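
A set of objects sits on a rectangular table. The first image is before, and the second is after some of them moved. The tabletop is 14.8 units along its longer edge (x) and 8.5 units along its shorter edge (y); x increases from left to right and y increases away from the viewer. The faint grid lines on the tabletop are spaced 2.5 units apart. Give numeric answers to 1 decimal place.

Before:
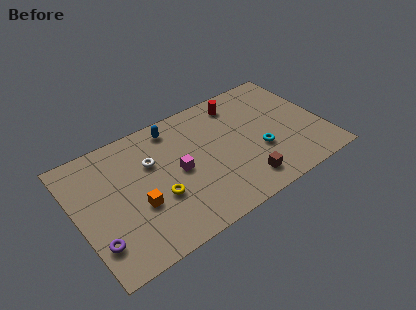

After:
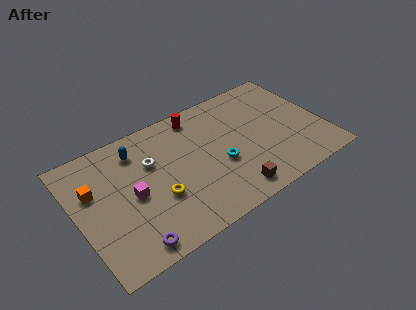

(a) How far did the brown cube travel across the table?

0.9

The brown cube was near (9.5, 1.5) before and (8.7, 1.2) after, so it travelled √(0.8² + 0.3²) ≈ 0.9 units.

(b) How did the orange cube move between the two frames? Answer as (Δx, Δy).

(-2.3, 2.3)

From the two frames, the orange cube sits at roughly (3.4, 3.2) before and (1.1, 5.5) after.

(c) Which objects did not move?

the white torus and the yellow torus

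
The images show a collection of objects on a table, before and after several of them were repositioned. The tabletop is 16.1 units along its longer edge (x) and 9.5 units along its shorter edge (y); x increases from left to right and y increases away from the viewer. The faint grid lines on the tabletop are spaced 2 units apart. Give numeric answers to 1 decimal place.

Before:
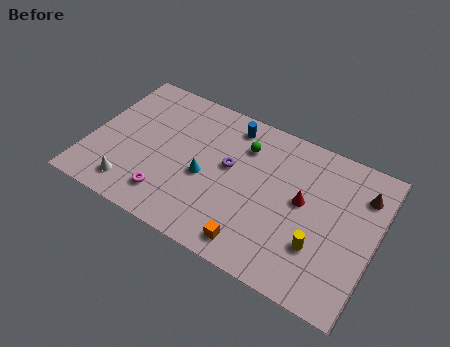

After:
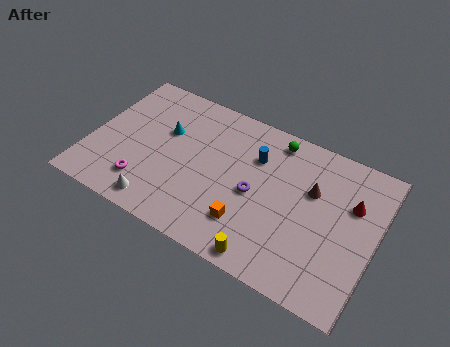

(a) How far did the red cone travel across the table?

2.8

The red cone was near (12.0, 5.2) before and (14.6, 6.3) after, so it travelled √(2.6² + 1.1²) ≈ 2.8 units.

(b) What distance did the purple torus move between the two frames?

1.9

The purple torus moved from about (7.8, 5.4) to (9.4, 4.4), a distance of √(1.6² + 1.0²) ≈ 1.9.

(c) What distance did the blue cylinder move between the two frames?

2.1

The blue cylinder was near (7.5, 8.1) before and (9.1, 6.7) after, so it travelled √(1.6² + 1.4²) ≈ 2.1 units.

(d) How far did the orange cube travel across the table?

1.2

The orange cube was near (9.8, 1.3) before and (9.3, 2.4) after, so it travelled √(0.5² + 1.1²) ≈ 1.2 units.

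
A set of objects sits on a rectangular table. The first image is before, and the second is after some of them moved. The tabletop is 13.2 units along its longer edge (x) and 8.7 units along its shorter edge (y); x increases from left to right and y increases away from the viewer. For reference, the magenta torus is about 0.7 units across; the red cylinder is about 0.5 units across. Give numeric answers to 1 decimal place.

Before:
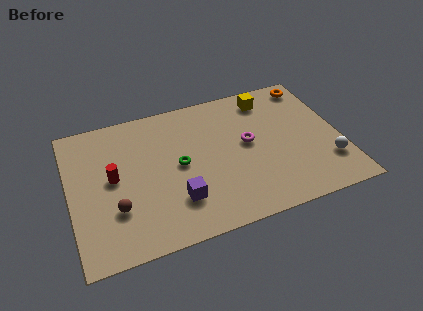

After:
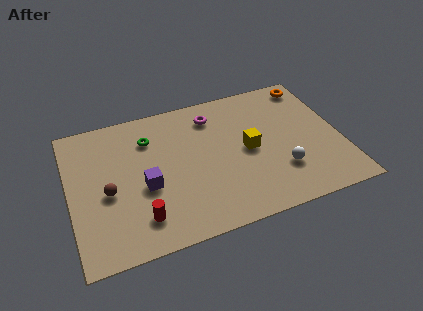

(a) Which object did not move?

the orange torus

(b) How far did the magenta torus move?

2.7

From (8.7, 4.7) to (7.2, 7.0), the magenta torus covered √(1.5² + 2.3²) ≈ 2.7 units.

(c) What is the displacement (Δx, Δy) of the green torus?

(-1.3, 2.1)

The green torus was at about (5.3, 4.4) and moved to about (4.0, 6.5).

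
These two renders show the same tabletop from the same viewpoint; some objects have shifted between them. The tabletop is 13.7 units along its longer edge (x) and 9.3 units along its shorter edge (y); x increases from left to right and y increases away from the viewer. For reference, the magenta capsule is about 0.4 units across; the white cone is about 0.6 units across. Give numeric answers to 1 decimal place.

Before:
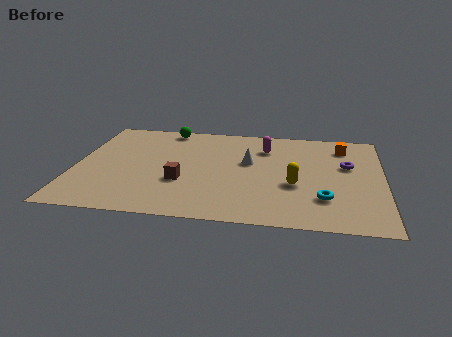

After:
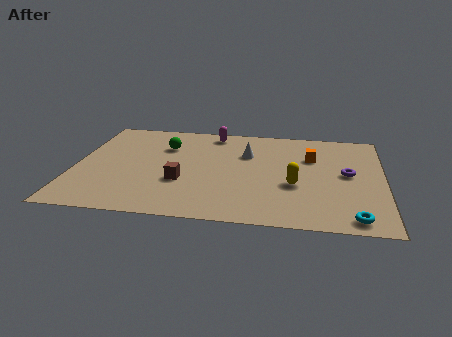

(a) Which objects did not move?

the yellow capsule and the brown cube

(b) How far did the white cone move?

0.8

The white cone was near (7.7, 5.5) before and (7.6, 6.3) after, so it travelled √(0.1² + 0.8²) ≈ 0.8 units.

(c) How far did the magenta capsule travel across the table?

2.7

The magenta capsule was near (8.4, 7.0) before and (6.0, 8.2) after, so it travelled √(2.4² + 1.2²) ≈ 2.7 units.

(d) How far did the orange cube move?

1.8

The orange cube moved from about (11.9, 7.5) to (10.5, 6.3), a distance of √(1.4² + 1.2²) ≈ 1.8.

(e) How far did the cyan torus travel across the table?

2.0

The cyan torus moved from about (11.1, 2.5) to (12.4, 1.0), a distance of √(1.3² + 1.5²) ≈ 2.0.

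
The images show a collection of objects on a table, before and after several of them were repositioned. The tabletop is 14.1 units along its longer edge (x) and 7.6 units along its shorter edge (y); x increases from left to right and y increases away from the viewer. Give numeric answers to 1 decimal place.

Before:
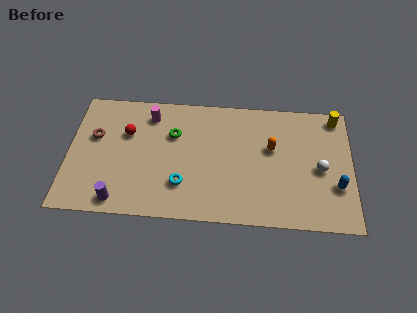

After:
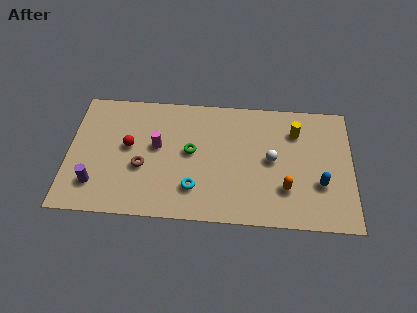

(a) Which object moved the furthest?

the brown torus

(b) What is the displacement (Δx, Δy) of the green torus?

(0.9, -1.0)

From the two frames, the green torus sits at roughly (5.2, 5.1) before and (6.1, 4.1) after.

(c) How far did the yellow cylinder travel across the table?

2.2

From (13.3, 6.7) to (11.3, 5.7), the yellow cylinder covered √(2.0² + 1.0²) ≈ 2.2 units.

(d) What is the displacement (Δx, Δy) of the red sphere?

(0.1, -0.8)

The red sphere started near (2.9, 5.0) and ended near (3.0, 4.2).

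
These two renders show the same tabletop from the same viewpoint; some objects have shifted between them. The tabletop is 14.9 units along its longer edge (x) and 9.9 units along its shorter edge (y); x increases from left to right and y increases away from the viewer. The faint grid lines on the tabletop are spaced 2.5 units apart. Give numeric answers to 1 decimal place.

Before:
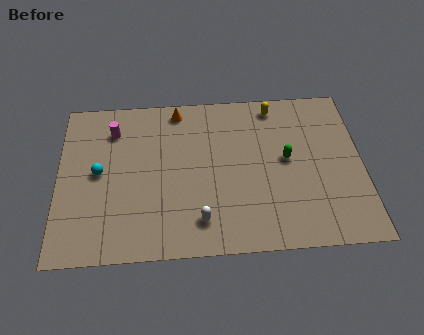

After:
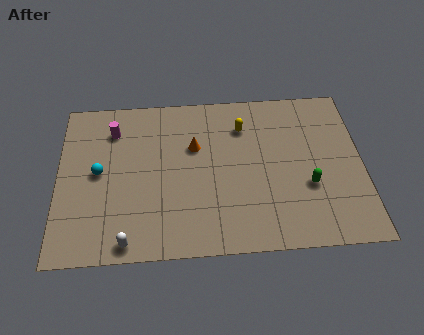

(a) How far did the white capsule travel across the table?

3.6

The white capsule moved from about (6.9, 1.9) to (3.4, 0.9), a distance of √(3.5² + 1.0²) ≈ 3.6.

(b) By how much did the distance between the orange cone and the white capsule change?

-0.6

The distance was about 7.0 in the first image and 6.4 in the second, so they moved 0.6 units closer together.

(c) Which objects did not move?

the magenta cylinder and the cyan sphere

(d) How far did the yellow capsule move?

2.0

The yellow capsule moved from about (10.7, 8.7) to (9.1, 7.5), a distance of √(1.6² + 1.2²) ≈ 2.0.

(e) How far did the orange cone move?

2.5

From (5.9, 8.8) to (6.7, 6.4), the orange cone covered √(0.8² + 2.4²) ≈ 2.5 units.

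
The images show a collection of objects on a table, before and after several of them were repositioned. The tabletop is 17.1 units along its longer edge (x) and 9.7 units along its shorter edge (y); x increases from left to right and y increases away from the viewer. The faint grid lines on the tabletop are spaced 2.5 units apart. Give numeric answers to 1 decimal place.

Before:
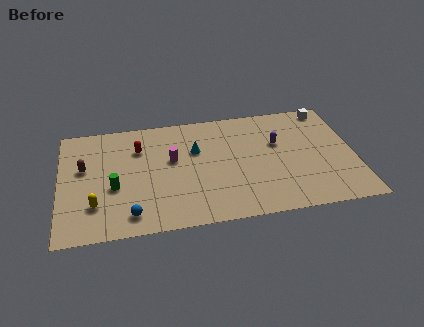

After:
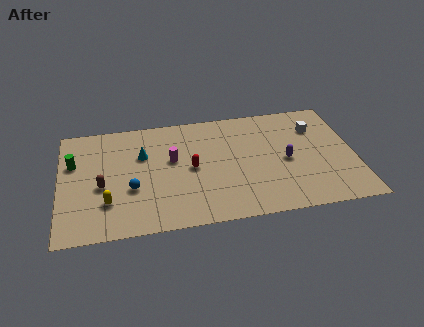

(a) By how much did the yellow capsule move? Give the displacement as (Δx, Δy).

(0.7, 0.1)

The yellow capsule started near (2.0, 2.6) and ended near (2.7, 2.7).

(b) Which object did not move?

the magenta cylinder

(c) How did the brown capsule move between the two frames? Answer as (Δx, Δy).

(1.0, -1.7)

From the two frames, the brown capsule sits at roughly (1.4, 5.8) before and (2.4, 4.1) after.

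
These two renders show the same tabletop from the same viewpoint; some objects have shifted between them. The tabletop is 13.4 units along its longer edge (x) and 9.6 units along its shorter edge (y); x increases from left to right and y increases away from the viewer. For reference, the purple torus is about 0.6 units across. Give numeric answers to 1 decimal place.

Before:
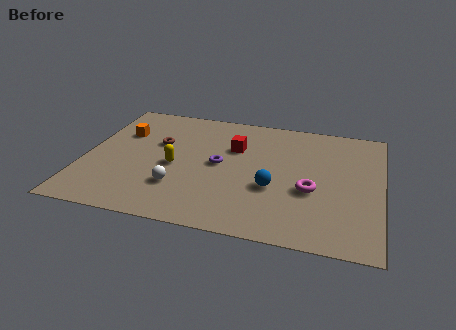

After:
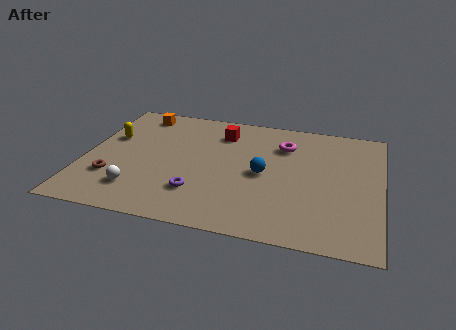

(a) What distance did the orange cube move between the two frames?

1.9

From (1.5, 6.5) to (2.1, 8.3), the orange cube covered √(0.6² + 1.8²) ≈ 1.9 units.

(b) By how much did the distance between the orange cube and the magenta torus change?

-2.3

The distance was about 9.2 in the first image and 6.9 in the second, so they moved 2.3 units closer together.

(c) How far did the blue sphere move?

1.1

From (8.6, 3.6) to (8.1, 4.6), the blue sphere covered √(0.5² + 1.0²) ≈ 1.1 units.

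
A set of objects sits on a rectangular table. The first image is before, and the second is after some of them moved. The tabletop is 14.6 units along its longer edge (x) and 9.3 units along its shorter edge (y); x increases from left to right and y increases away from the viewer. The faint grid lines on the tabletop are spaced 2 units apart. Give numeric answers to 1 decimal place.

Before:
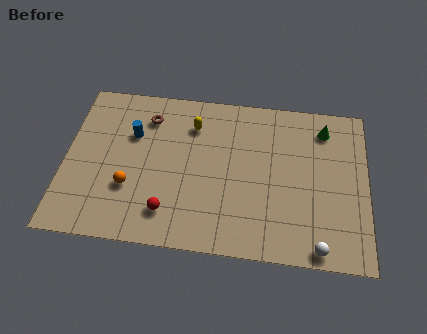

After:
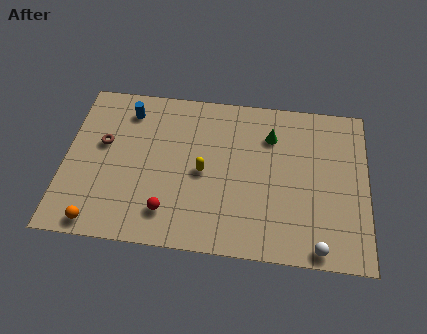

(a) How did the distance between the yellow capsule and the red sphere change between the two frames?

-2.3

The distance was about 5.3 in the first image and 3.0 in the second, so they moved 2.3 units closer together.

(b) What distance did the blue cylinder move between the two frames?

1.4

The blue cylinder moved from about (3.2, 6.2) to (2.9, 7.6), a distance of √(0.3² + 1.4²) ≈ 1.4.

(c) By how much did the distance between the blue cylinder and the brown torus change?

+1.1

The distance was about 1.3 in the first image and 2.4 in the second, so they moved 1.1 units further apart.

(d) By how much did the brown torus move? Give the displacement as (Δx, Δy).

(-2.1, -1.8)

The brown torus started near (3.9, 7.3) and ended near (1.8, 5.5).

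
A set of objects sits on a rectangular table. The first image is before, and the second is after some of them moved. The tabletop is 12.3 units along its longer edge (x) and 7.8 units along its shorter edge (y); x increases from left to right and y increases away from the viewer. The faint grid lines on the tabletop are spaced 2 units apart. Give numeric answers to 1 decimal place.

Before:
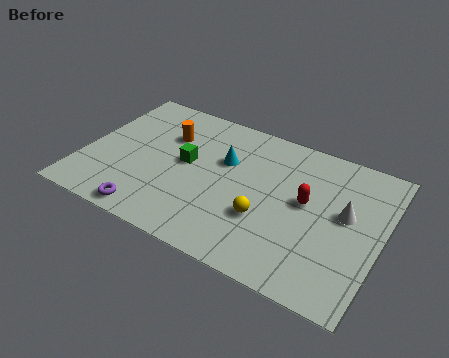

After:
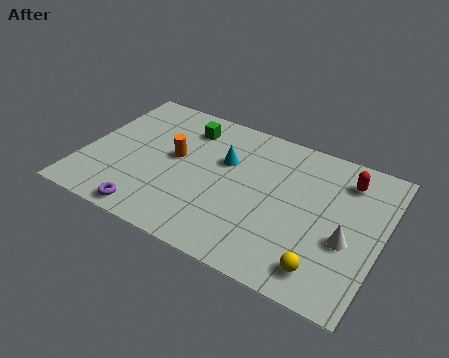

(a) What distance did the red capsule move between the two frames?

2.4

From (9.2, 4.3) to (10.6, 6.2), the red capsule covered √(1.4² + 1.9²) ≈ 2.4 units.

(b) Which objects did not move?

the purple torus and the cyan cone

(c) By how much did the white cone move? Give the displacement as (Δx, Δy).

(0.2, -1.3)

The white cone was at about (10.8, 4.4) and moved to about (11.0, 3.1).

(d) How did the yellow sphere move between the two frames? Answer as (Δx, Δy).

(2.6, -1.4)

The yellow sphere was at about (7.7, 2.7) and moved to about (10.3, 1.3).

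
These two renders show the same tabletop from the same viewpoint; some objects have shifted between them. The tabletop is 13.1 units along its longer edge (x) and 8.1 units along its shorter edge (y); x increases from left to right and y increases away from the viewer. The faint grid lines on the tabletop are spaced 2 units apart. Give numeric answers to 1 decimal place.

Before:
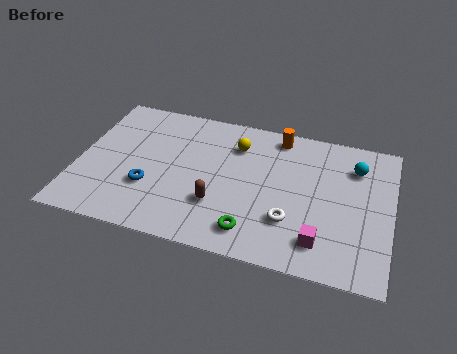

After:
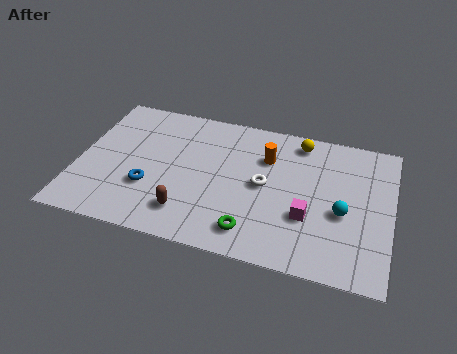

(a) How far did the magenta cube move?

1.3

From (10.3, 1.6) to (9.7, 2.8), the magenta cube covered √(0.6² + 1.2²) ≈ 1.3 units.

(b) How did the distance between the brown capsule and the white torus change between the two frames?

+0.8

Before: roughly 3.0 units apart; after: 3.8. That's 0.8 units further apart.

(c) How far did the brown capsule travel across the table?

1.4

From (6.0, 2.5) to (4.8, 1.7), the brown capsule covered √(1.2² + 0.8²) ≈ 1.4 units.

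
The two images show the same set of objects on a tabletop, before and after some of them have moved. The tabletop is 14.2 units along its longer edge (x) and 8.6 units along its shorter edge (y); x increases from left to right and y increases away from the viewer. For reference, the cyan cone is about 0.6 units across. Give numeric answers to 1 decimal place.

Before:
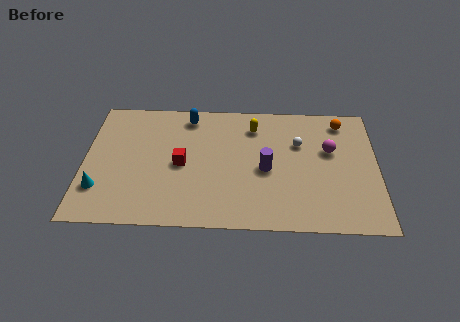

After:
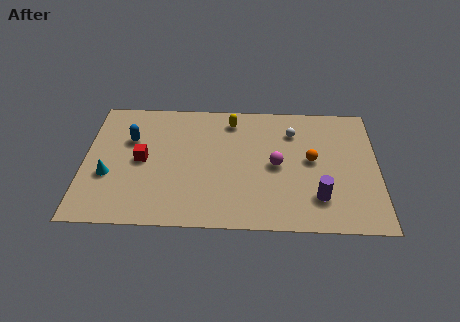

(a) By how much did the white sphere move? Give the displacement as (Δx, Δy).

(-0.3, 0.8)

The white sphere started near (10.4, 5.7) and ended near (10.1, 6.5).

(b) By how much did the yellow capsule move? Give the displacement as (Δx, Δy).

(-1.1, 0.4)

From the two frames, the yellow capsule sits at roughly (8.2, 6.8) before and (7.1, 7.2) after.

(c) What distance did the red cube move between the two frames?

1.9

From (4.7, 4.1) to (2.8, 4.3), the red cube covered √(1.9² + 0.2²) ≈ 1.9 units.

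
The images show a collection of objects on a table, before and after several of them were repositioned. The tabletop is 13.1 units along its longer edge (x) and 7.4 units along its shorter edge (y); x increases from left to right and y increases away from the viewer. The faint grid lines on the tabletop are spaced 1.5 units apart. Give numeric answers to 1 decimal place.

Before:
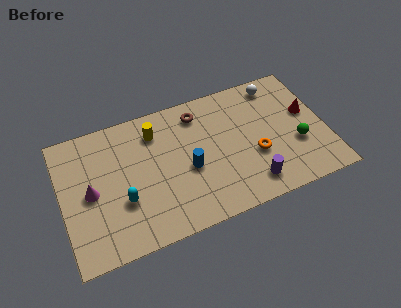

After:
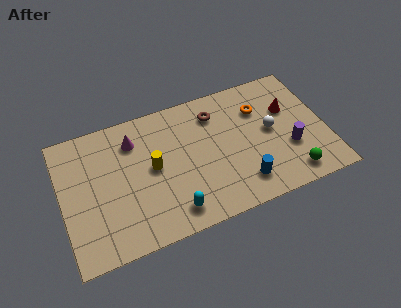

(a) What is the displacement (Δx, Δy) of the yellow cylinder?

(-0.3, -1.9)

The yellow cylinder started near (4.8, 5.8) and ended near (4.5, 3.9).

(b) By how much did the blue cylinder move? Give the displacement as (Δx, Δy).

(2.5, -1.7)

The blue cylinder was at about (6.2, 3.2) and moved to about (8.7, 1.5).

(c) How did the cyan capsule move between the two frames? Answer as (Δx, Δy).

(2.3, -1.4)

The cyan capsule started near (2.9, 2.6) and ended near (5.2, 1.2).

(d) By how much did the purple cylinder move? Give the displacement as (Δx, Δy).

(2.1, 1.3)

The purple cylinder started near (9.1, 1.3) and ended near (11.2, 2.6).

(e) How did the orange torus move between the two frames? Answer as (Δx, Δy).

(0.5, 2.5)

The orange torus started near (9.5, 2.8) and ended near (10.0, 5.3).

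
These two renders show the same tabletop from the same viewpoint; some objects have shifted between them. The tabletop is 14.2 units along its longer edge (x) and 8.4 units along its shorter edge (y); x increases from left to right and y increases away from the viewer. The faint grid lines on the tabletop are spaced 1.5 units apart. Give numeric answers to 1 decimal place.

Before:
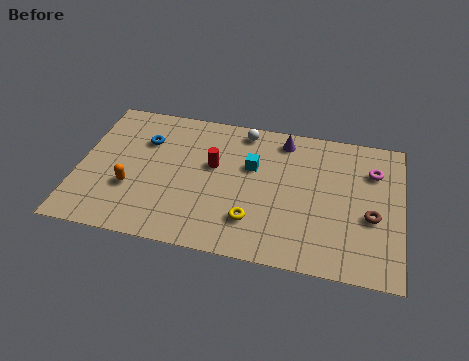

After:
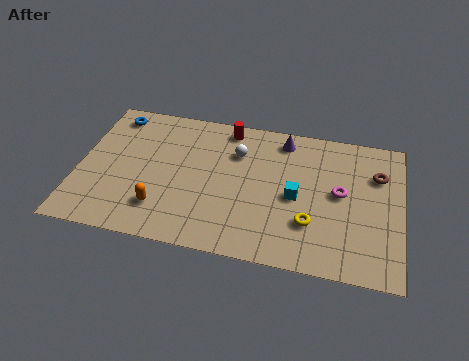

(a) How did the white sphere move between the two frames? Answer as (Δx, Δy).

(-0.2, -1.4)

The white sphere started near (7.1, 7.4) and ended near (6.9, 6.0).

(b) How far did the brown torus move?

2.5

From (12.9, 3.4) to (13.1, 5.9), the brown torus covered √(0.2² + 2.5²) ≈ 2.5 units.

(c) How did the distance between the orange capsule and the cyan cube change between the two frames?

+0.4

The distance was about 5.7 in the first image and 6.1 in the second, so they moved 0.4 units further apart.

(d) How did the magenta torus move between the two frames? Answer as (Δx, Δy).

(-1.4, -1.6)

The magenta torus started near (12.9, 6.1) and ended near (11.5, 4.5).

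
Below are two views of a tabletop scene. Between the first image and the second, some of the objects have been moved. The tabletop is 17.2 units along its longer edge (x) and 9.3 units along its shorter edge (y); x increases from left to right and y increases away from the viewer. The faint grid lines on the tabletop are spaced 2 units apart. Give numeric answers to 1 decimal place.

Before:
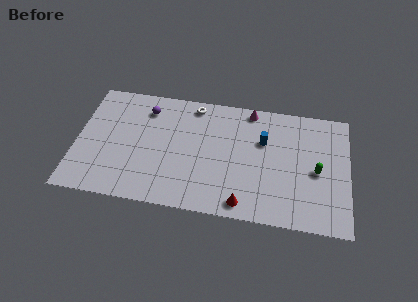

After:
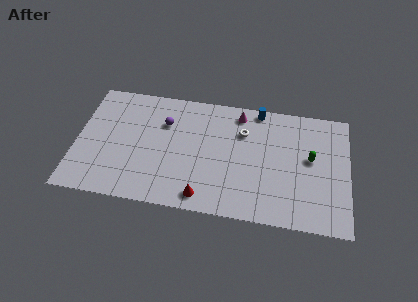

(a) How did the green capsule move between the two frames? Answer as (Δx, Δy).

(-0.4, 0.9)

The green capsule was at about (15.2, 4.3) and moved to about (14.8, 5.2).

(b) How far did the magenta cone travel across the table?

0.8

From (10.9, 8.4) to (10.2, 8.0), the magenta cone covered √(0.7² + 0.4²) ≈ 0.8 units.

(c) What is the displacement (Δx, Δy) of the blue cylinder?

(-0.4, 2.4)

From the two frames, the blue cylinder sits at roughly (11.8, 6.1) before and (11.4, 8.5) after.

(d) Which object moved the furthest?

the white torus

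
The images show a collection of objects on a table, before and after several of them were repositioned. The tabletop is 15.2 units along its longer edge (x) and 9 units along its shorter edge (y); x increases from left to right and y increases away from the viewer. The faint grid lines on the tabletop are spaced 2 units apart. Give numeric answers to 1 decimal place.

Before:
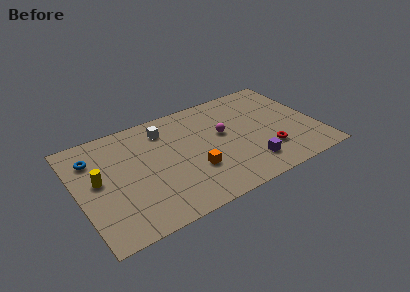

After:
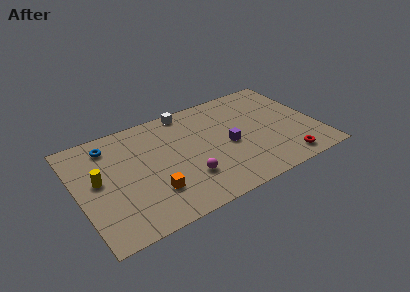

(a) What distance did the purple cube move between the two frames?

2.4

From (10.5, 1.9) to (9.5, 4.1), the purple cube covered √(1.0² + 2.2²) ≈ 2.4 units.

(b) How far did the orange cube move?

2.7

The orange cube moved from about (7.1, 3.0) to (4.4, 2.5), a distance of √(2.7² + 0.5²) ≈ 2.7.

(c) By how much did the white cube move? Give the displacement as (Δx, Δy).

(1.6, 1.0)

From the two frames, the white cube sits at roughly (5.8, 7.2) before and (7.4, 8.2) after.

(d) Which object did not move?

the yellow cylinder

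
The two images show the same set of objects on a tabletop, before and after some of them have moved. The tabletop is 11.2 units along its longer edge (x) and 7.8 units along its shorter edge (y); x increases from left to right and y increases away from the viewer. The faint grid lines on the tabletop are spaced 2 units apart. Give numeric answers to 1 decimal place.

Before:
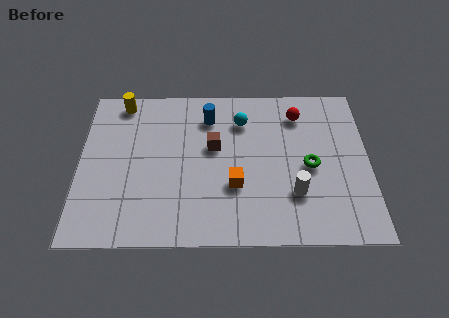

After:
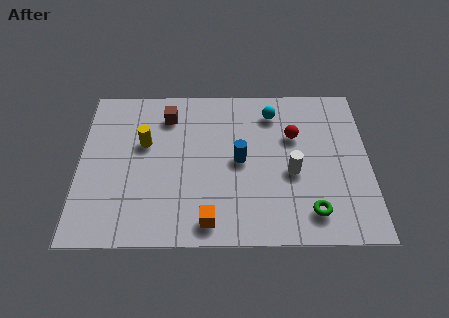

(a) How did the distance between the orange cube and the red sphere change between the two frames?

+1.0

Before: roughly 4.3 units apart; after: 5.3. That's 1.0 units further apart.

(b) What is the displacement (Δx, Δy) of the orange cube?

(-1.0, -1.7)

The orange cube was at about (6.0, 2.7) and moved to about (5.0, 1.0).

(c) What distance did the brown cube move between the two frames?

2.4

The brown cube moved from about (5.2, 4.6) to (3.4, 6.2), a distance of √(1.8² + 1.6²) ≈ 2.4.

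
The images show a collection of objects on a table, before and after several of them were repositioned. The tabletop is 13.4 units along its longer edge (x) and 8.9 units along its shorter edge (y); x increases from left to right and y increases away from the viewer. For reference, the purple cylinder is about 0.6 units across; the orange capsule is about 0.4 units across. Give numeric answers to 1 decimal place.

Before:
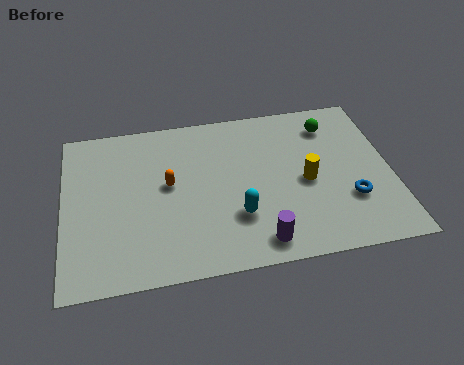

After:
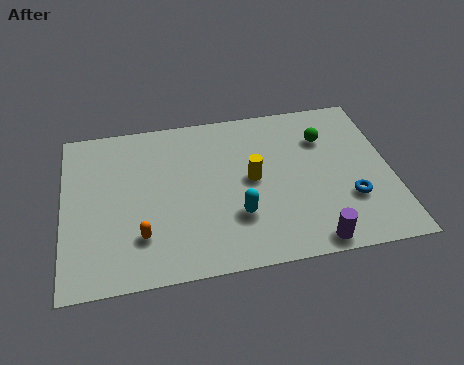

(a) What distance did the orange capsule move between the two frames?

2.9

From (4.3, 4.9) to (3.1, 2.3), the orange capsule covered √(1.2² + 2.6²) ≈ 2.9 units.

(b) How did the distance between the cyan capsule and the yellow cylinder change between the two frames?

-1.2

They were about 3.2 units apart before and 2.0 after — 1.2 units closer together.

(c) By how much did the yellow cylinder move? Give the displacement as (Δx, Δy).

(-2.2, 0.5)

From the two frames, the yellow cylinder sits at roughly (9.9, 4.1) before and (7.7, 4.6) after.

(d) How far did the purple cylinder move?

2.1

The purple cylinder moved from about (7.8, 1.2) to (9.9, 0.8), a distance of √(2.1² + 0.4²) ≈ 2.1.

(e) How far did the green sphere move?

0.8

From (11.1, 7.1) to (10.8, 6.4), the green sphere covered √(0.3² + 0.7²) ≈ 0.8 units.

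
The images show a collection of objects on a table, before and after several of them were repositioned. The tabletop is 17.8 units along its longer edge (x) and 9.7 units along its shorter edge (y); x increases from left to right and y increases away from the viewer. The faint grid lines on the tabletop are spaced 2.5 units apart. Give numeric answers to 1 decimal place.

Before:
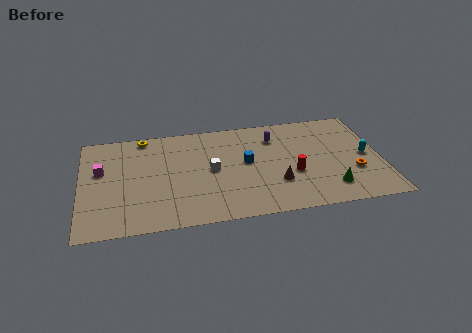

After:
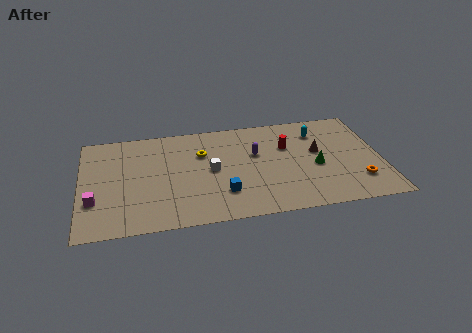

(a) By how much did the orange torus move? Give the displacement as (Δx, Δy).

(0.2, -0.9)

The orange torus started near (16.1, 3.3) and ended near (16.3, 2.4).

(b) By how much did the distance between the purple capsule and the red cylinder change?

-1.9

The distance was about 3.8 in the first image and 1.9 in the second, so they moved 1.9 units closer together.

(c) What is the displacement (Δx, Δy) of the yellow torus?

(3.4, -2.2)

The yellow torus started near (3.8, 8.8) and ended near (7.2, 6.6).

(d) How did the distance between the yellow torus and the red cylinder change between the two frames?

-5.0

The distance was about 10.1 in the first image and 5.1 in the second, so they moved 5.0 units closer together.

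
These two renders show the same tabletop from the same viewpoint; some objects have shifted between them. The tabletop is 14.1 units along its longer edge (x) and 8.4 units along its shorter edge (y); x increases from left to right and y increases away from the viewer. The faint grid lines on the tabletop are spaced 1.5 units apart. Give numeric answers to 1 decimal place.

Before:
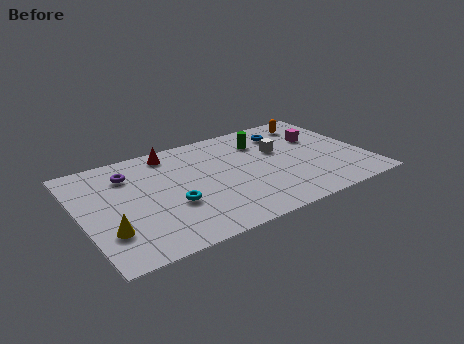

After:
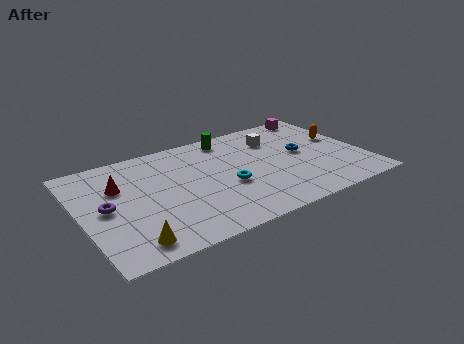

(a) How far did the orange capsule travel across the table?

2.3

From (12.1, 7.0) to (13.2, 5.0), the orange capsule covered √(1.1² + 2.0²) ≈ 2.3 units.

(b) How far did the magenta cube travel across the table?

2.2

From (12.1, 5.5) to (12.6, 7.6), the magenta cube covered √(0.5² + 2.1²) ≈ 2.2 units.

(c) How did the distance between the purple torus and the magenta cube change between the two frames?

+2.4

The distance was about 9.5 in the first image and 11.9 in the second, so they moved 2.4 units further apart.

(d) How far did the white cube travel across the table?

1.0

From (10.0, 5.2) to (10.0, 6.2), the white cube covered √(0.0² + 1.0²) ≈ 1.0 units.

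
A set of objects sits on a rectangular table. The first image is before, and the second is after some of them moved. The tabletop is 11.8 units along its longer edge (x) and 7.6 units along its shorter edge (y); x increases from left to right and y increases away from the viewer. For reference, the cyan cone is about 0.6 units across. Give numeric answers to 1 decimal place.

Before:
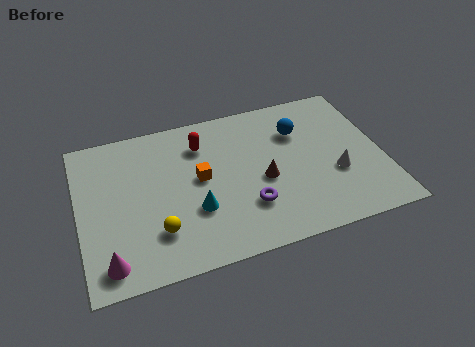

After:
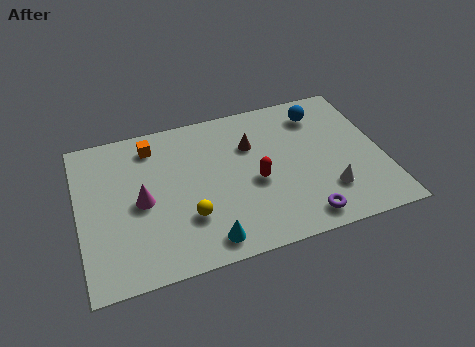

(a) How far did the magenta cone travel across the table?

2.9

The magenta cone moved from about (1.0, 1.1) to (2.4, 3.6), a distance of √(1.4² + 2.5²) ≈ 2.9.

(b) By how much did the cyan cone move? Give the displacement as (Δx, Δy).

(0.3, -1.6)

The cyan cone started near (4.4, 2.6) and ended near (4.7, 1.0).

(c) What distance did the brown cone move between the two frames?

1.9

The brown cone moved from about (7.1, 3.3) to (6.8, 5.2), a distance of √(0.3² + 1.9²) ≈ 1.9.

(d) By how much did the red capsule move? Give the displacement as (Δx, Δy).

(1.9, -2.5)

From the two frames, the red capsule sits at roughly (4.9, 5.8) before and (6.8, 3.3) after.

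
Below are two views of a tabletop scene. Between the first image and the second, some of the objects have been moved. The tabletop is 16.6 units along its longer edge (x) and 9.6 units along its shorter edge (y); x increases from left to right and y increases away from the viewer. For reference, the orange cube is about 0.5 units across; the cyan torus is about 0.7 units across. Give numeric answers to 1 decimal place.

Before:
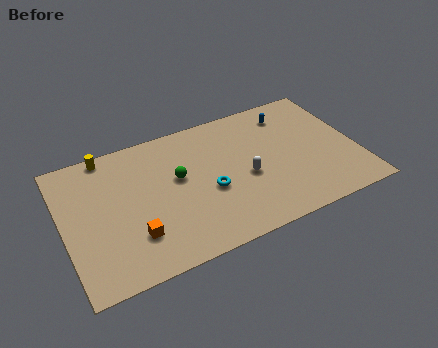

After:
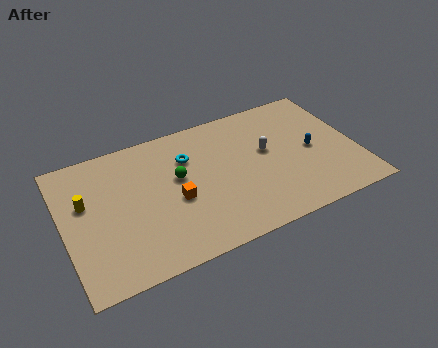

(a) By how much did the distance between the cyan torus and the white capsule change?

+2.5

They were about 2.1 units apart before and 4.6 after — 2.5 units further apart.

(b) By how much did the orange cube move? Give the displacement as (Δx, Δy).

(2.5, 1.5)

The orange cube was at about (3.7, 2.6) and moved to about (6.2, 4.1).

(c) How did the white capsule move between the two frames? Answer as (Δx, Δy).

(1.4, 1.4)

From the two frames, the white capsule sits at roughly (10.2, 4.1) before and (11.6, 5.5) after.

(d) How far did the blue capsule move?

3.3

From (13.2, 7.8) to (14.1, 4.6), the blue capsule covered √(0.9² + 3.2²) ≈ 3.3 units.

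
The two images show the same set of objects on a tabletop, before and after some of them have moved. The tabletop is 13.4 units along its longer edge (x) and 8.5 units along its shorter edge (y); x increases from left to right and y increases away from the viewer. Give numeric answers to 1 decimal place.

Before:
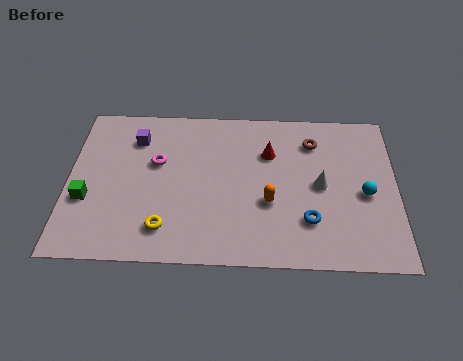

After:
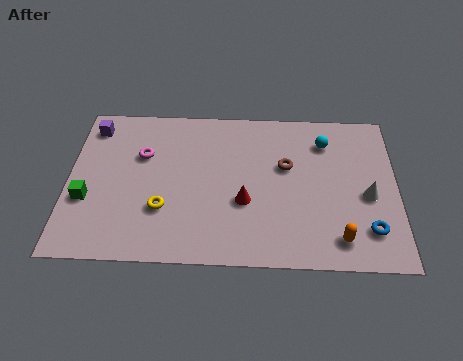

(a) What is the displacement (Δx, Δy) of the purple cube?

(-1.8, 0.6)

From the two frames, the purple cube sits at roughly (2.7, 6.5) before and (0.9, 7.1) after.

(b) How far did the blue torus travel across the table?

2.4

From (9.8, 2.3) to (12.2, 1.9), the blue torus covered √(2.4² + 0.4²) ≈ 2.4 units.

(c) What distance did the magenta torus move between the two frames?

0.7

The magenta torus moved from about (3.6, 5.2) to (3.0, 5.6), a distance of √(0.6² + 0.4²) ≈ 0.7.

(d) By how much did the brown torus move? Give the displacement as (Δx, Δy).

(-1.1, -1.4)

The brown torus was at about (10.0, 6.6) and moved to about (8.9, 5.2).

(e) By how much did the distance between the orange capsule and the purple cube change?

+5.2

They were about 6.4 units apart before and 11.6 after — 5.2 units further apart.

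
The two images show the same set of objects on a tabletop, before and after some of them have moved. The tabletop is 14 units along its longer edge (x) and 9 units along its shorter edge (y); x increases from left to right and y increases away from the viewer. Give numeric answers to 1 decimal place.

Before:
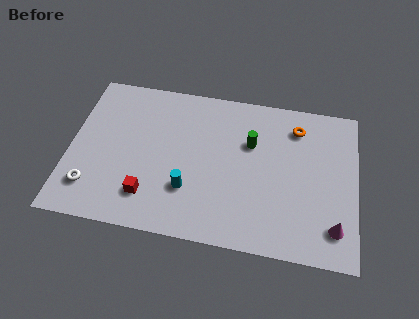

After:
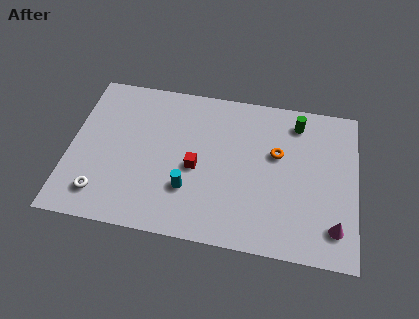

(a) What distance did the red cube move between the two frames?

3.0

The red cube was near (4.0, 2.0) before and (6.2, 4.0) after, so it travelled √(2.2² + 2.0²) ≈ 3.0 units.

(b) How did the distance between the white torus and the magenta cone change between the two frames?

-0.5

The distance was about 11.8 in the first image and 11.3 in the second, so they moved 0.5 units closer together.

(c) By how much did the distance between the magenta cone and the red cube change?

-1.9

Before: roughly 9.0 units apart; after: 7.1. That's 1.9 units closer together.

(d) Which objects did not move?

the cyan cylinder and the magenta cone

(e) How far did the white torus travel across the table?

0.6

The white torus moved from about (1.2, 2.0) to (1.7, 1.7), a distance of √(0.5² + 0.3²) ≈ 0.6.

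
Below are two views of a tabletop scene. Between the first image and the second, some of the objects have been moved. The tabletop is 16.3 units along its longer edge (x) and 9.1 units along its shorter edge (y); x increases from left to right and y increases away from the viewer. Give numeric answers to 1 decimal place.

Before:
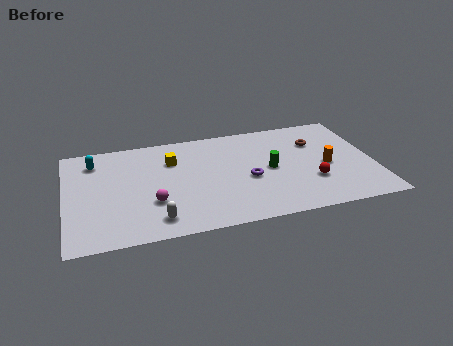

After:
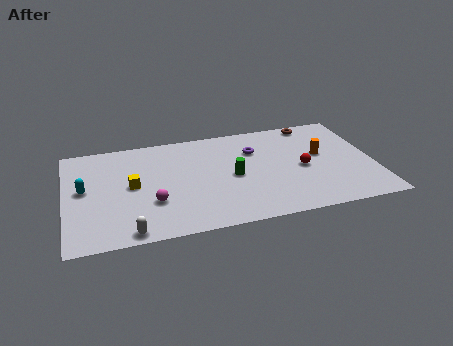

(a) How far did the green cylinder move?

2.0

From (10.8, 4.5) to (8.8, 4.3), the green cylinder covered √(2.0² + 0.2²) ≈ 2.0 units.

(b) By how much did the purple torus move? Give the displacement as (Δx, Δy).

(0.5, 2.5)

The purple torus started near (9.6, 3.9) and ended near (10.1, 6.4).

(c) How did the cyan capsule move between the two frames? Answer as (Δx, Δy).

(-0.6, -2.4)

From the two frames, the cyan capsule sits at roughly (1.6, 7.3) before and (1.0, 4.9) after.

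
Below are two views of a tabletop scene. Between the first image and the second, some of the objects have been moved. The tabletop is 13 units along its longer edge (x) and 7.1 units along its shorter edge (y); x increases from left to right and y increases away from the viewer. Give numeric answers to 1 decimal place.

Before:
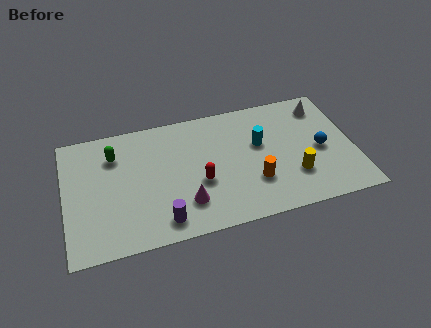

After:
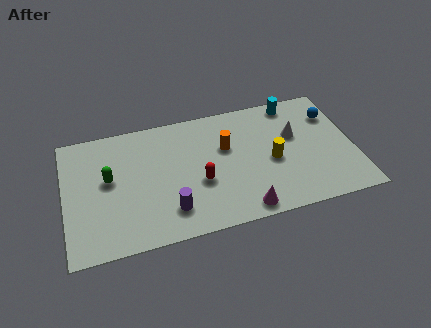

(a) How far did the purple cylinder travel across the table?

0.6

The purple cylinder was near (4.2, 1.1) before and (4.6, 1.6) after, so it travelled √(0.4² + 0.5²) ≈ 0.6 units.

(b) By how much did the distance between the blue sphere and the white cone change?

-0.5

The distance was about 2.5 in the first image and 2.0 in the second, so they moved 0.5 units closer together.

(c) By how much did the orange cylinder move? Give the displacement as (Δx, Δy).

(-1.1, 2.3)

The orange cylinder started near (8.4, 2.2) and ended near (7.3, 4.5).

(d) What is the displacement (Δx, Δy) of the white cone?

(-1.4, -1.4)

The white cone was at about (11.8, 5.8) and moved to about (10.4, 4.4).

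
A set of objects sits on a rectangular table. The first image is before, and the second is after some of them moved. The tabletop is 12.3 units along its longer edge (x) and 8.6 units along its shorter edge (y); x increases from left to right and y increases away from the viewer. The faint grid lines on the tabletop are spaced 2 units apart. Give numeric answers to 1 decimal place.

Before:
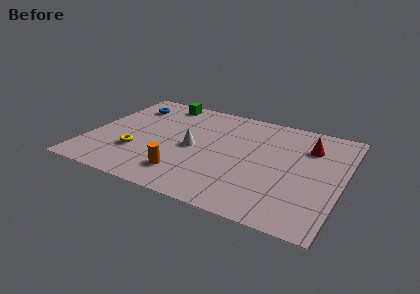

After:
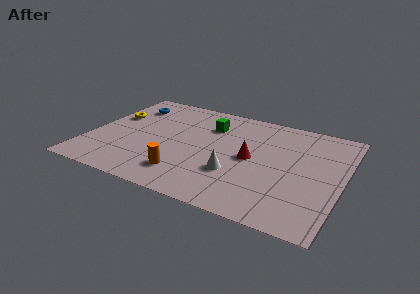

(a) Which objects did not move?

the orange cylinder and the blue torus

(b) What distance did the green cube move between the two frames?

2.9

The green cube was near (3.0, 7.6) before and (5.6, 6.3) after, so it travelled √(2.6² + 1.3²) ≈ 2.9 units.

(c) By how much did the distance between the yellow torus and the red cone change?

-1.7

Before: roughly 8.8 units apart; after: 7.1. That's 1.7 units closer together.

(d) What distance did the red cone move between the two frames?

3.3

The red cone was near (10.5, 6.3) before and (7.9, 4.3) after, so it travelled √(2.6² + 2.0²) ≈ 3.3 units.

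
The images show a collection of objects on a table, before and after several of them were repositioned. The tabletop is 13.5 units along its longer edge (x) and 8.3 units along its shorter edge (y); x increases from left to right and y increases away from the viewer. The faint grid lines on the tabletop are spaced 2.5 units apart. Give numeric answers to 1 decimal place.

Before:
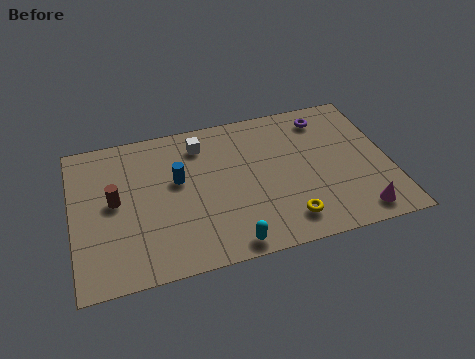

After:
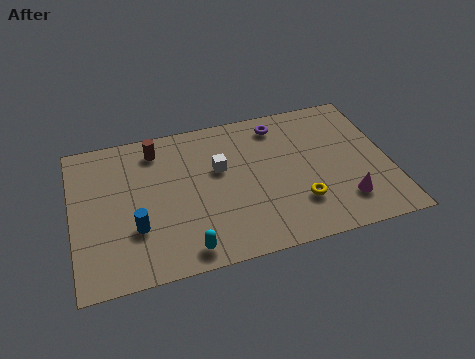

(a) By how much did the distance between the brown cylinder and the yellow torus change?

-0.3

Before: roughly 7.7 units apart; after: 7.4. That's 0.3 units closer together.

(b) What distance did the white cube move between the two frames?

1.7

The white cube moved from about (5.6, 6.7) to (6.3, 5.1), a distance of √(0.7² + 1.6²) ≈ 1.7.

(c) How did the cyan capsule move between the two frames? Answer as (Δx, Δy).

(-1.8, 0.2)

The cyan capsule started near (6.4, 0.8) and ended near (4.6, 1.0).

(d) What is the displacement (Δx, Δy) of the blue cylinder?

(-1.9, -2.2)

From the two frames, the blue cylinder sits at roughly (4.5, 4.9) before and (2.6, 2.7) after.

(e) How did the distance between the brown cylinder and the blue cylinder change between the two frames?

+1.6

Before: roughly 2.7 units apart; after: 4.3. That's 1.6 units further apart.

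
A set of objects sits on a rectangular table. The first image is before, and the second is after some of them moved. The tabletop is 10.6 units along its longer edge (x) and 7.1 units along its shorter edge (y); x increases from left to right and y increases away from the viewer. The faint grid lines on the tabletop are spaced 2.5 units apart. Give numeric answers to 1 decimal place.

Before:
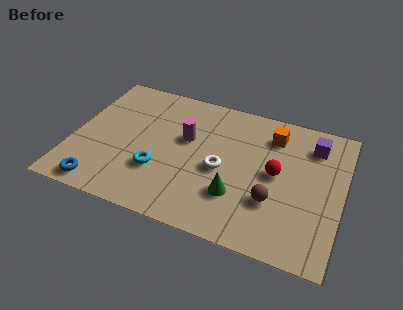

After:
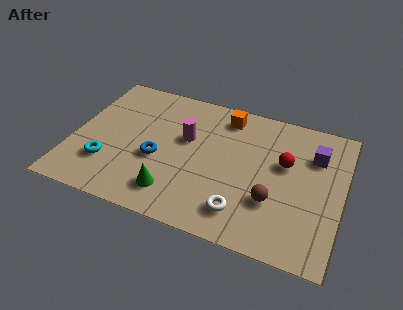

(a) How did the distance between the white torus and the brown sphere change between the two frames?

-0.9

The distance was about 2.3 in the first image and 1.4 in the second, so they moved 0.9 units closer together.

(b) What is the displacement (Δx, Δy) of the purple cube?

(0.1, -0.5)

The purple cube started near (9.3, 5.6) and ended near (9.4, 5.1).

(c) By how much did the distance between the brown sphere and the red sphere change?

+0.6

Before: roughly 1.4 units apart; after: 2.0. That's 0.6 units further apart.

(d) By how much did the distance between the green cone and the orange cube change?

+1.2

Before: roughly 3.7 units apart; after: 4.9. That's 1.2 units further apart.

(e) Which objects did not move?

the brown sphere and the magenta cylinder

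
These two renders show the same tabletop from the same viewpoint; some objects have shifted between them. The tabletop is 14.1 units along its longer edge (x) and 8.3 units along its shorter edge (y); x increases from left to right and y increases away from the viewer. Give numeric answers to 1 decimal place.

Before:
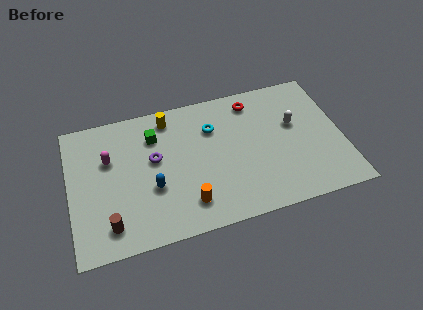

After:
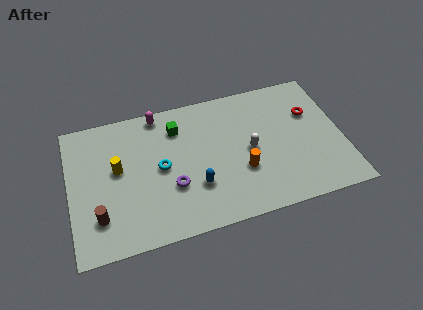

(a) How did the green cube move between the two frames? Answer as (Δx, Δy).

(1.2, 0.2)

The green cube was at about (4.5, 6.2) and moved to about (5.7, 6.4).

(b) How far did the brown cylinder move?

0.8

From (1.9, 1.5) to (1.4, 2.1), the brown cylinder covered √(0.5² + 0.6²) ≈ 0.8 units.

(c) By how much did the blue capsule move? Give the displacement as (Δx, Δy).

(2.2, -0.5)

From the two frames, the blue capsule sits at roughly (4.2, 3.1) before and (6.4, 2.6) after.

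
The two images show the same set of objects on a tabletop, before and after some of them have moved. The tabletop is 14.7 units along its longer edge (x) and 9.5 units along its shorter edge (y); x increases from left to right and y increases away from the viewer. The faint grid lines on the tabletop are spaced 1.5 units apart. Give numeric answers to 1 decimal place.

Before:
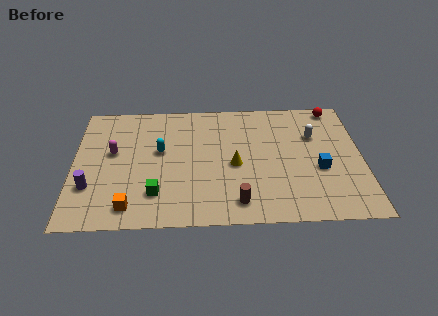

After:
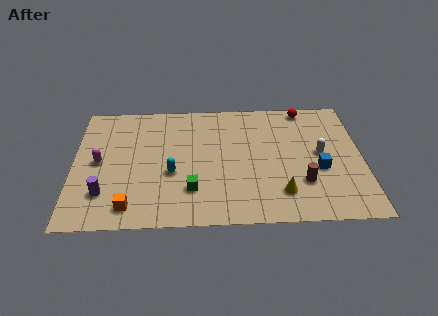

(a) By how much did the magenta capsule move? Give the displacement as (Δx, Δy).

(-0.7, -0.7)

From the two frames, the magenta capsule sits at roughly (2.0, 5.5) before and (1.3, 4.8) after.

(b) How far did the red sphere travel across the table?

1.5

The red sphere moved from about (13.4, 8.6) to (11.9, 8.6), a distance of √(1.5² + 0.0²) ≈ 1.5.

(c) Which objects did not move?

the orange cube and the blue cube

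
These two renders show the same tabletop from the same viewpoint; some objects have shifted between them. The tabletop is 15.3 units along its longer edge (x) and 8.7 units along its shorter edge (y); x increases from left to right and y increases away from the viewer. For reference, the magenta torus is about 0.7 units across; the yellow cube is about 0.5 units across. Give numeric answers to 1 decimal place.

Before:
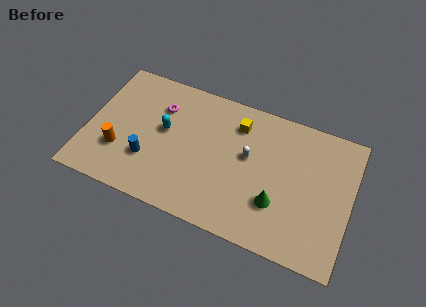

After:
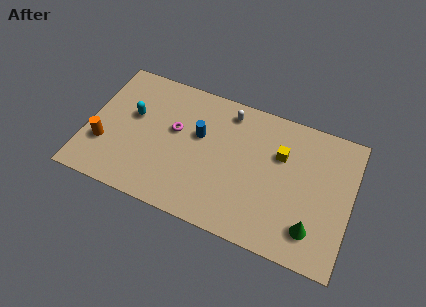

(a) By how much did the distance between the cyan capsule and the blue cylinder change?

+1.6

The distance was about 2.3 in the first image and 3.9 in the second, so they moved 1.6 units further apart.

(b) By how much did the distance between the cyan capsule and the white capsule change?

+0.9

Before: roughly 4.9 units apart; after: 5.8. That's 0.9 units further apart.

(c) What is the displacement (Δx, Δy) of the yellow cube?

(2.6, -1.0)

The yellow cube was at about (8.5, 6.8) and moved to about (11.1, 5.8).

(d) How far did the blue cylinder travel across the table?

3.7

The blue cylinder was near (3.7, 2.7) before and (6.4, 5.3) after, so it travelled √(2.7² + 2.6²) ≈ 3.7 units.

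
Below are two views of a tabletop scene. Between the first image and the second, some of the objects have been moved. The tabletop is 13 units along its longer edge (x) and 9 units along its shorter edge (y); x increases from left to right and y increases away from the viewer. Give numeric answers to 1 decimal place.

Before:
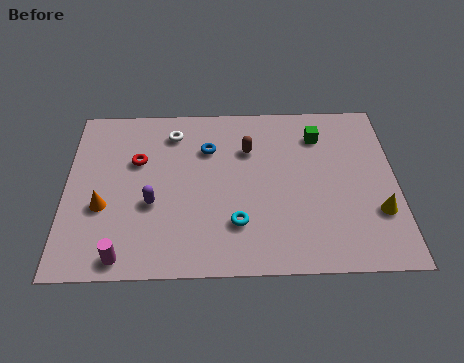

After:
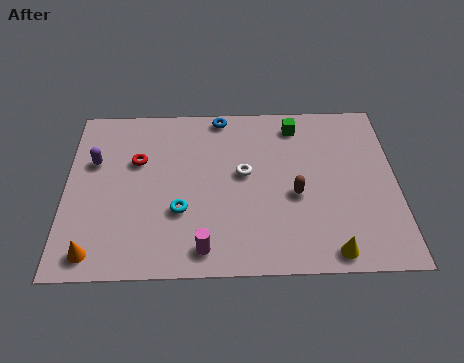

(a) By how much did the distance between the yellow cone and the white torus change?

-3.9

They were about 9.2 units apart before and 5.3 after — 3.9 units closer together.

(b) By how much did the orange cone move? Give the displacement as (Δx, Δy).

(-0.3, -2.3)

The orange cone started near (1.5, 3.4) and ended near (1.2, 1.1).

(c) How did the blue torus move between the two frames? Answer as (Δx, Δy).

(0.5, 1.8)

The blue torus was at about (5.6, 6.4) and moved to about (6.1, 8.2).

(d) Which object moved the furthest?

the white torus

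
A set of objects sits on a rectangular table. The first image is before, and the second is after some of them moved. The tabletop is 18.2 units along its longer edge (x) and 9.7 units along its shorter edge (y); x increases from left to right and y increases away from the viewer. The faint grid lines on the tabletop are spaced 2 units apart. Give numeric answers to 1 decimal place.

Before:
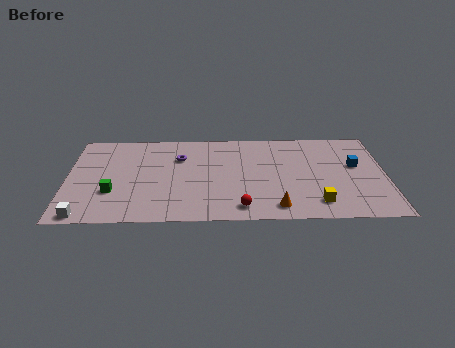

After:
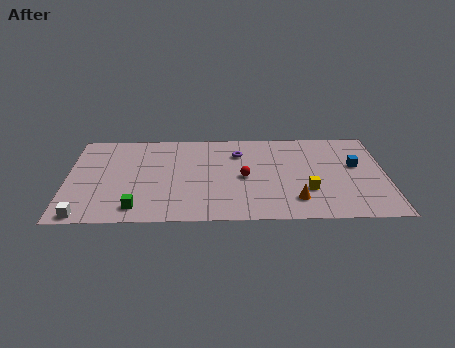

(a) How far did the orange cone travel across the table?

1.3

From (11.9, 1.4) to (13.0, 2.1), the orange cone covered √(1.1² + 0.7²) ≈ 1.3 units.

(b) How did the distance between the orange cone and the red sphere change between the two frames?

+1.8

Before: roughly 2.0 units apart; after: 3.8. That's 1.8 units further apart.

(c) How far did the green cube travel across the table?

2.2

The green cube was near (2.6, 3.2) before and (4.0, 1.5) after, so it travelled √(1.4² + 1.7²) ≈ 2.2 units.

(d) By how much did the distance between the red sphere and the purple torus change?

-3.8

They were about 6.4 units apart before and 2.6 after — 3.8 units closer together.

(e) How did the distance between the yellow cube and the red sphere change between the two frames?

-0.4

They were about 4.3 units apart before and 3.9 after — 0.4 units closer together.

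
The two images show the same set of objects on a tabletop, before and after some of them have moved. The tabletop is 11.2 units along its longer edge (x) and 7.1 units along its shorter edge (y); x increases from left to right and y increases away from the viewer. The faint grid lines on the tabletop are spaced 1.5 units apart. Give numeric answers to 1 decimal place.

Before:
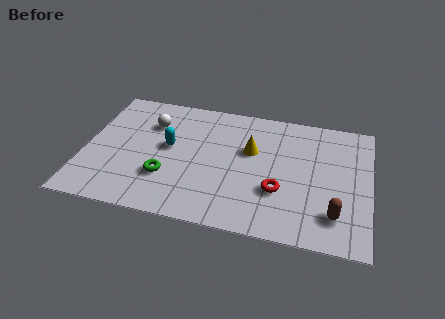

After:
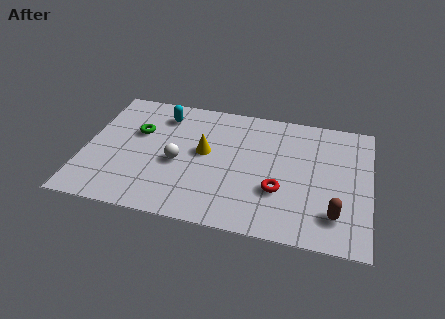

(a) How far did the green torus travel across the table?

2.6

From (3.3, 2.2) to (2.0, 4.5), the green torus covered √(1.3² + 2.3²) ≈ 2.6 units.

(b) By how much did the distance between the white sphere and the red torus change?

-1.8

Before: roughly 5.9 units apart; after: 4.1. That's 1.8 units closer together.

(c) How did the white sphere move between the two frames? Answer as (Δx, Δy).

(1.2, -2.0)

The white sphere was at about (2.5, 5.1) and moved to about (3.7, 3.1).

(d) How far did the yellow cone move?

1.9

The yellow cone was near (6.5, 4.4) before and (4.7, 3.9) after, so it travelled √(1.8² + 0.5²) ≈ 1.9 units.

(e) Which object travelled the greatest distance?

the green torus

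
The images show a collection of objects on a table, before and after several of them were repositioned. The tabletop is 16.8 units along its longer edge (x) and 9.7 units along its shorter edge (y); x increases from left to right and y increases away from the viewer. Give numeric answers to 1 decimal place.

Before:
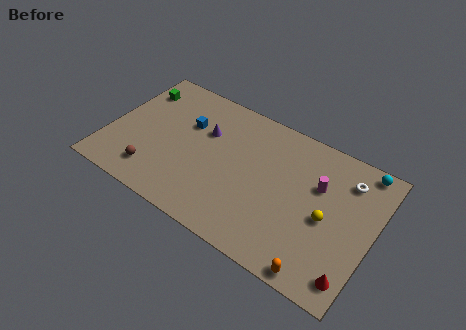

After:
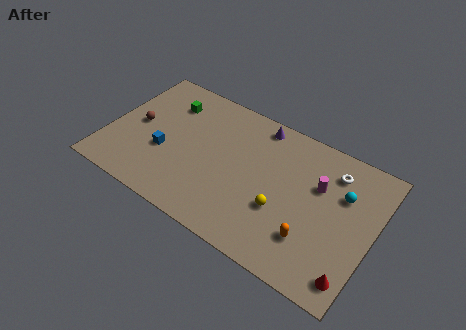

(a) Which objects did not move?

the red cone and the magenta cylinder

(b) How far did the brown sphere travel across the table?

3.4

From (3.3, 1.9) to (1.7, 4.9), the brown sphere covered √(1.6² + 3.0²) ≈ 3.4 units.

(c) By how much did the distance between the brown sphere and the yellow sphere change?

-1.3

They were about 11.0 units apart before and 9.7 after — 1.3 units closer together.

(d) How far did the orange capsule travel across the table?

2.0

From (14.1, 0.8) to (13.3, 2.6), the orange capsule covered √(0.8² + 1.8²) ≈ 2.0 units.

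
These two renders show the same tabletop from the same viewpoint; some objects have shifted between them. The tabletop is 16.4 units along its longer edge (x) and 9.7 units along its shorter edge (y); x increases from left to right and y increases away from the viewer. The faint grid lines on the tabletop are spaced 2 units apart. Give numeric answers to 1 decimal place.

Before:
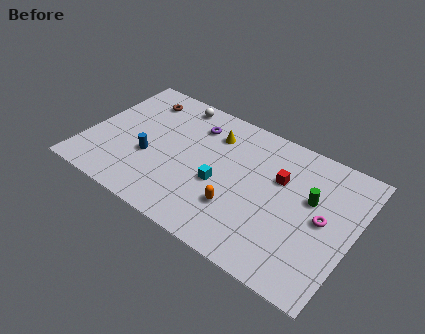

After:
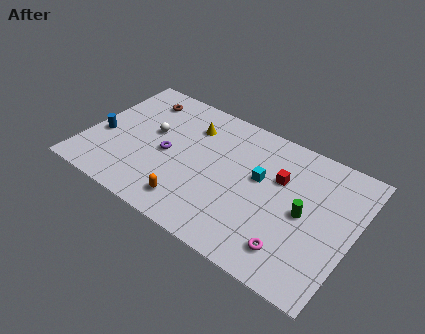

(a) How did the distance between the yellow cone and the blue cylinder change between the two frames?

+1.0

They were about 5.0 units apart before and 6.0 after — 1.0 units further apart.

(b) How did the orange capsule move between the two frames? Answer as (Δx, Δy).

(-2.7, -1.2)

From the two frames, the orange capsule sits at roughly (9.7, 2.9) before and (7.0, 1.7) after.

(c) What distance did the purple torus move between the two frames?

3.2

The purple torus was near (6.2, 7.5) before and (5.0, 4.5) after, so it travelled √(1.2² + 3.0²) ≈ 3.2 units.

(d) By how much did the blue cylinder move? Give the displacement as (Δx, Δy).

(-3.0, 0.2)

The blue cylinder was at about (4.0, 3.7) and moved to about (1.0, 3.9).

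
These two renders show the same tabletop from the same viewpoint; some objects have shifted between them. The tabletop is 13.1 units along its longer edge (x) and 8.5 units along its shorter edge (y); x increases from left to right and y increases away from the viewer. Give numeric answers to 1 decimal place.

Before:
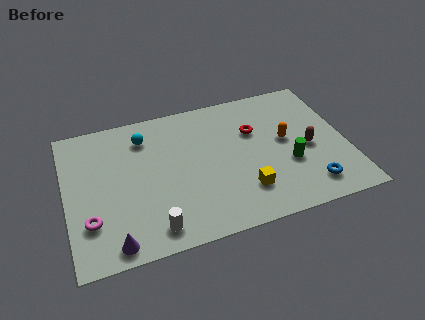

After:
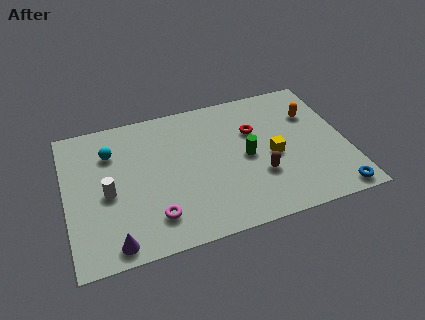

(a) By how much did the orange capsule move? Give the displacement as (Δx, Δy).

(1.4, 1.3)

The orange capsule started near (10.3, 4.6) and ended near (11.7, 5.9).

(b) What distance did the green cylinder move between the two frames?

2.1

From (10.3, 3.1) to (8.4, 4.1), the green cylinder covered √(1.9² + 1.0²) ≈ 2.1 units.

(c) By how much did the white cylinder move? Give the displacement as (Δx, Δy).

(-1.9, 2.6)

The white cylinder was at about (3.8, 1.2) and moved to about (1.9, 3.8).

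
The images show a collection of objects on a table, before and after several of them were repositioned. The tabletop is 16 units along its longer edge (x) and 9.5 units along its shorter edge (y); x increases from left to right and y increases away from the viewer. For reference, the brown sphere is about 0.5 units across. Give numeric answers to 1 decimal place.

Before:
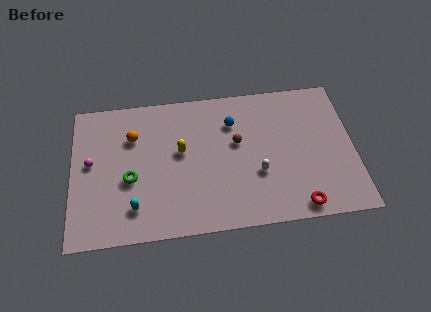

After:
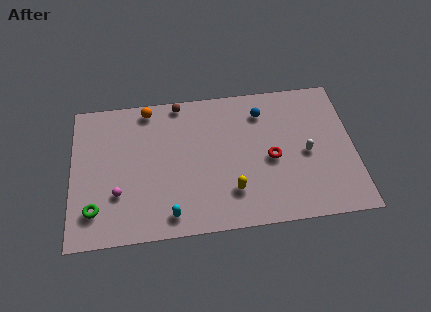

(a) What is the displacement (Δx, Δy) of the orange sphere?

(0.9, 1.8)

The orange sphere started near (3.5, 6.7) and ended near (4.4, 8.5).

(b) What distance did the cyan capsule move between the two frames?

2.1

From (3.5, 2.0) to (5.5, 1.3), the cyan capsule covered √(2.0² + 0.7²) ≈ 2.1 units.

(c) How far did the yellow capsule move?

4.1

The yellow capsule moved from about (6.2, 5.4) to (9.0, 2.4), a distance of √(2.8² + 3.0²) ≈ 4.1.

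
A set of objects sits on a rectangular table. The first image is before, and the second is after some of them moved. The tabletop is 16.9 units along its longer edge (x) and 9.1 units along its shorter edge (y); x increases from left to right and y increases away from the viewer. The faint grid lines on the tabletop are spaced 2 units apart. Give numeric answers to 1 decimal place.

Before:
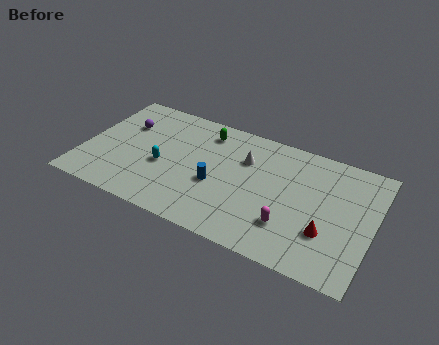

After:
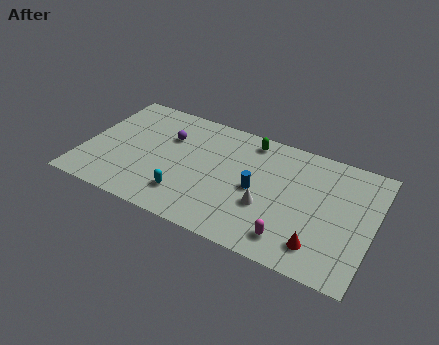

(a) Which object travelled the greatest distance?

the white cone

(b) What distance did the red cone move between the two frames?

1.1

The red cone was near (14.4, 2.9) before and (14.1, 1.8) after, so it travelled √(0.3² + 1.1²) ≈ 1.1 units.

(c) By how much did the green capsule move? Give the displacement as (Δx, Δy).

(2.6, 0.4)

The green capsule was at about (6.8, 7.5) and moved to about (9.4, 7.9).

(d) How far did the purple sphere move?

2.6

The purple sphere was near (2.1, 6.2) before and (4.7, 6.2) after, so it travelled √(2.6² + 0.0²) ≈ 2.6 units.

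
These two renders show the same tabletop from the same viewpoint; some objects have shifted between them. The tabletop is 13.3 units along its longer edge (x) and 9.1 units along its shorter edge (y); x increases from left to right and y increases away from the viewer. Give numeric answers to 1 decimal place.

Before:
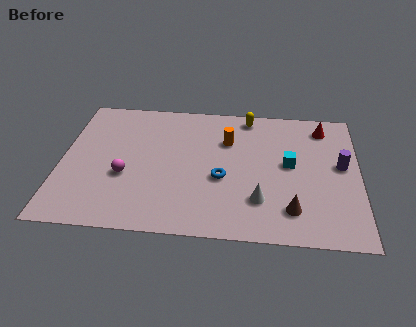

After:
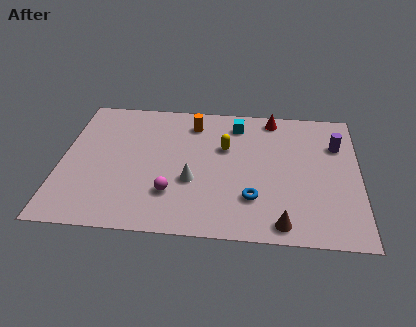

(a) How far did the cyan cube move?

3.5

The cyan cube moved from about (10.2, 4.9) to (7.8, 7.5), a distance of √(2.4² + 2.6²) ≈ 3.5.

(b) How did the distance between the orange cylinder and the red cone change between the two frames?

-0.8

Before: roughly 4.5 units apart; after: 3.7. That's 0.8 units closer together.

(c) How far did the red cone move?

2.4

The red cone moved from about (11.7, 7.6) to (9.4, 8.1), a distance of √(2.3² + 0.5²) ≈ 2.4.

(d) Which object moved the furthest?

the cyan cube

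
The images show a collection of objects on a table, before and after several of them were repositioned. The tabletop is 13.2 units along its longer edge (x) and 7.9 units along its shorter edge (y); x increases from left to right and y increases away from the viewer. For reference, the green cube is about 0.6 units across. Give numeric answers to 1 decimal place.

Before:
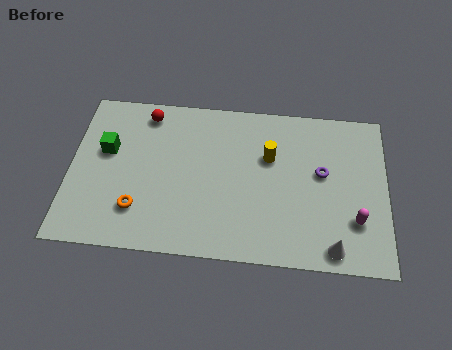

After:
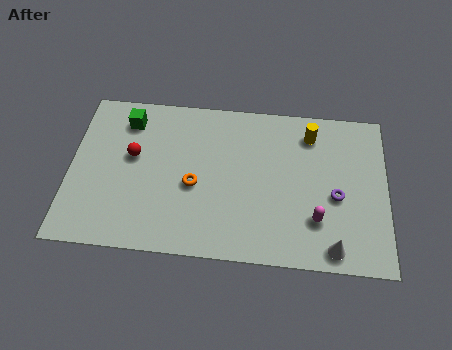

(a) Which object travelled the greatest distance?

the orange torus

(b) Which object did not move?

the white cone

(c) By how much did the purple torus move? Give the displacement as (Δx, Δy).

(0.6, -1.1)

The purple torus was at about (10.5, 4.5) and moved to about (11.1, 3.4).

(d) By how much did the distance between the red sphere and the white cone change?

-0.7

Before: roughly 9.9 units apart; after: 9.2. That's 0.7 units closer together.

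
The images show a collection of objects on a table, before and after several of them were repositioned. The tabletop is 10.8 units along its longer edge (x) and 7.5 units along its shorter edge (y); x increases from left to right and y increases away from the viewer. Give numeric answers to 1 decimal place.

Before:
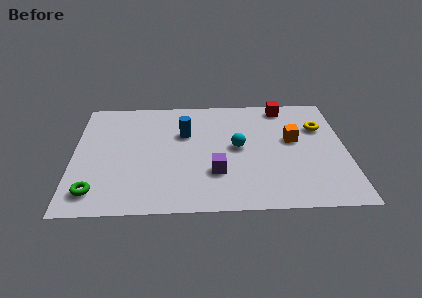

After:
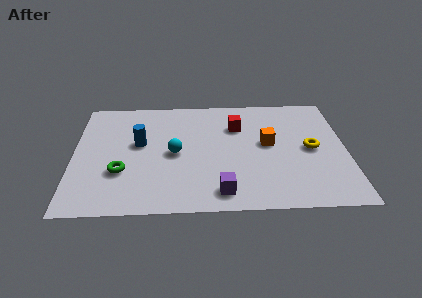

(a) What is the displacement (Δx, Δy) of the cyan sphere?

(-2.5, -0.3)

The cyan sphere was at about (6.5, 3.9) and moved to about (4.0, 3.6).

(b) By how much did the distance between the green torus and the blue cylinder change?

-3.1

They were about 5.0 units apart before and 1.9 after — 3.1 units closer together.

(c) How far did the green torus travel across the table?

1.6

The green torus was near (0.9, 1.3) before and (1.9, 2.5) after, so it travelled √(1.0² + 1.2²) ≈ 1.6 units.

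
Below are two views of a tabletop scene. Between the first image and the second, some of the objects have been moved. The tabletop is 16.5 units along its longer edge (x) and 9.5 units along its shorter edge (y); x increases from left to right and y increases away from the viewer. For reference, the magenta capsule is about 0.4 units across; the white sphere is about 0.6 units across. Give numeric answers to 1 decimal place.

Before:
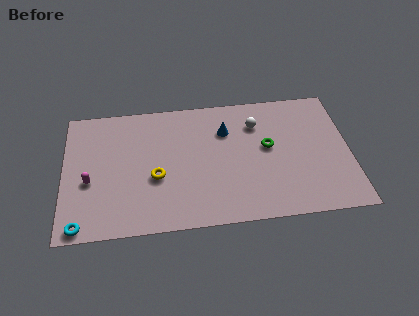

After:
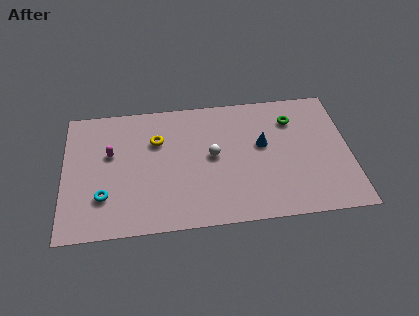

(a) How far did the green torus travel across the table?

2.4

The green torus moved from about (11.8, 5.3) to (13.3, 7.2), a distance of √(1.5² + 1.9²) ≈ 2.4.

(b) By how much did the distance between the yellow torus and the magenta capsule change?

-1.0

They were about 3.8 units apart before and 2.8 after — 1.0 units closer together.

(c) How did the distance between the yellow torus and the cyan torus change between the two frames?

-0.3

The distance was about 5.2 in the first image and 4.9 in the second, so they moved 0.3 units closer together.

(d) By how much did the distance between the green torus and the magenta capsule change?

+0.3

The distance was about 10.4 in the first image and 10.7 in the second, so they moved 0.3 units further apart.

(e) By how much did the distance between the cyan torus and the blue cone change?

-0.7

The distance was about 10.3 in the first image and 9.6 in the second, so they moved 0.7 units closer together.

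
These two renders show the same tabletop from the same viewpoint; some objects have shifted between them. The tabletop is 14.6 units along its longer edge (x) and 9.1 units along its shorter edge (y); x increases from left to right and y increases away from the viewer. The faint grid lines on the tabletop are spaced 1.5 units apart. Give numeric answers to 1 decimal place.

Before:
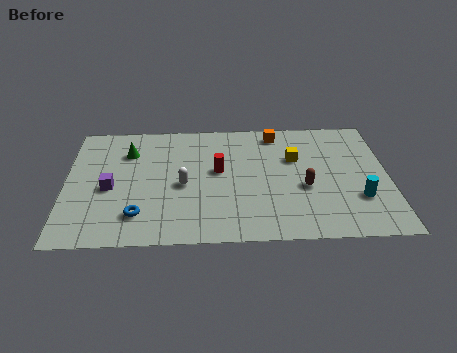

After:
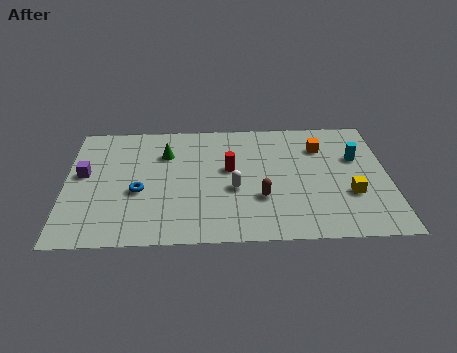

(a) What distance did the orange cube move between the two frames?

2.3

From (9.6, 7.9) to (11.6, 6.7), the orange cube covered √(2.0² + 1.2²) ≈ 2.3 units.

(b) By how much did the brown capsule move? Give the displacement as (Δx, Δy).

(-2.0, -0.7)

The brown capsule started near (10.8, 3.7) and ended near (8.8, 3.0).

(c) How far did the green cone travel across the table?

1.7

From (2.8, 6.7) to (4.5, 6.5), the green cone covered √(1.7² + 0.2²) ≈ 1.7 units.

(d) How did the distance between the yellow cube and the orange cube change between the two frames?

+1.6

Before: roughly 2.2 units apart; after: 3.8. That's 1.6 units further apart.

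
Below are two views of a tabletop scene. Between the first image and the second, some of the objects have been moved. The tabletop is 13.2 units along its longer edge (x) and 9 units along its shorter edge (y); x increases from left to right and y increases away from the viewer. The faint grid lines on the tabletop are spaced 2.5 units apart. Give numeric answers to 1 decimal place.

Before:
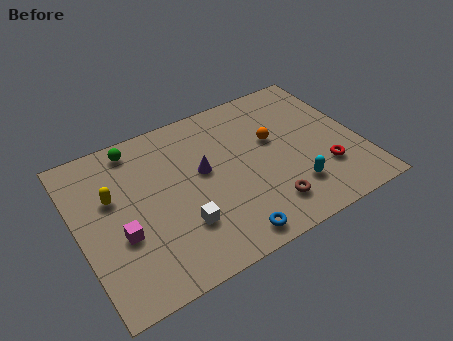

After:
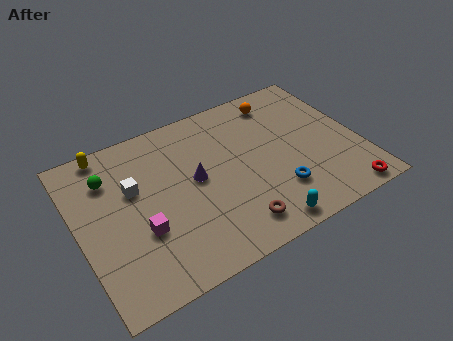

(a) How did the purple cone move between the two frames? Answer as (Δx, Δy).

(-0.4, -0.3)

From the two frames, the purple cone sits at roughly (5.9, 5.1) before and (5.5, 4.8) after.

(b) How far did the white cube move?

3.5

The white cube was near (4.5, 2.6) before and (2.7, 5.6) after, so it travelled √(1.8² + 3.0²) ≈ 3.5 units.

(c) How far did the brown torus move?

1.6

The brown torus moved from about (8.4, 1.8) to (6.8, 1.5), a distance of √(1.6² + 0.3²) ≈ 1.6.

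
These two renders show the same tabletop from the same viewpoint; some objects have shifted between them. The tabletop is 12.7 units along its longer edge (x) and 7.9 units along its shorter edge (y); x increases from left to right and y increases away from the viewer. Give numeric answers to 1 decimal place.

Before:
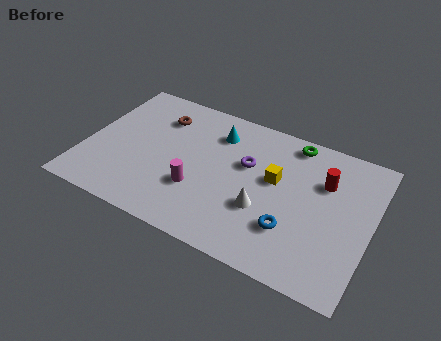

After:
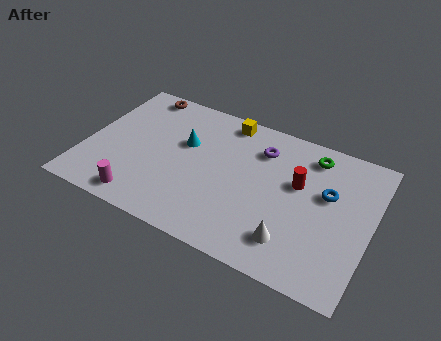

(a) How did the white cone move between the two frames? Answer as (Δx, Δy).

(1.4, -1.1)

From the two frames, the white cone sits at roughly (8.1, 2.8) before and (9.5, 1.7) after.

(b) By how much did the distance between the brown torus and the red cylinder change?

+0.3

They were about 7.5 units apart before and 7.8 after — 0.3 units further apart.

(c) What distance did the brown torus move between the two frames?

1.6

The brown torus was near (3.0, 6.0) before and (1.9, 7.1) after, so it travelled √(1.1² + 1.1²) ≈ 1.6 units.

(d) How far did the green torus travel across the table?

1.0

From (8.9, 7.0) to (9.8, 6.6), the green torus covered √(0.9² + 0.4²) ≈ 1.0 units.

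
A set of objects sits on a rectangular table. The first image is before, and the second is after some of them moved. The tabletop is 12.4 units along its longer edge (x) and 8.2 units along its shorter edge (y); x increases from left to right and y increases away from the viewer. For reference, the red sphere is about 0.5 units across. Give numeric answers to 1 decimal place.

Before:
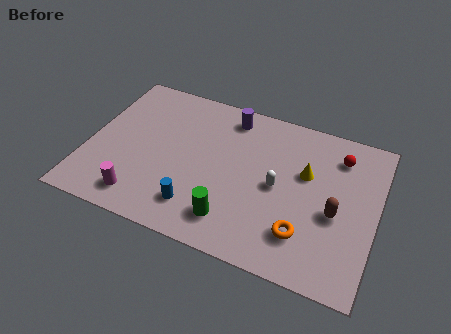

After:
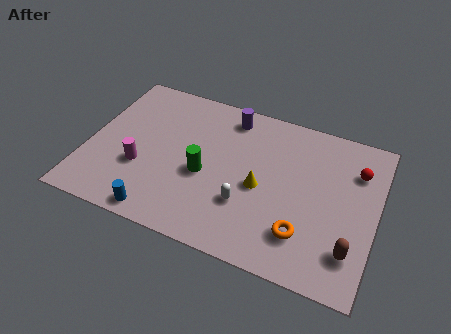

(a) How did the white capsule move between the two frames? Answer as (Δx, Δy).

(-1.2, -1.4)

The white capsule was at about (8.2, 4.0) and moved to about (7.0, 2.6).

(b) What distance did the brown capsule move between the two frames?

1.8

From (10.7, 3.5) to (11.5, 1.9), the brown capsule covered √(0.8² + 1.6²) ≈ 1.8 units.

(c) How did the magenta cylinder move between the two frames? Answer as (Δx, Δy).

(-0.2, 1.6)

From the two frames, the magenta cylinder sits at roughly (2.6, 1.3) before and (2.4, 2.9) after.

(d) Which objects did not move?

the purple cylinder and the orange torus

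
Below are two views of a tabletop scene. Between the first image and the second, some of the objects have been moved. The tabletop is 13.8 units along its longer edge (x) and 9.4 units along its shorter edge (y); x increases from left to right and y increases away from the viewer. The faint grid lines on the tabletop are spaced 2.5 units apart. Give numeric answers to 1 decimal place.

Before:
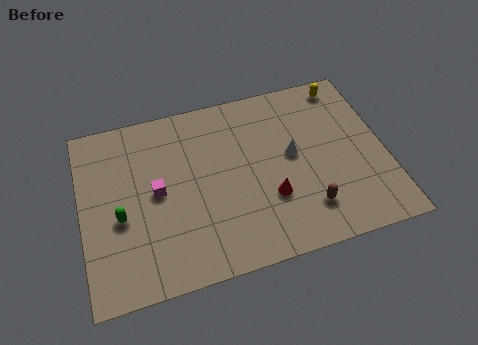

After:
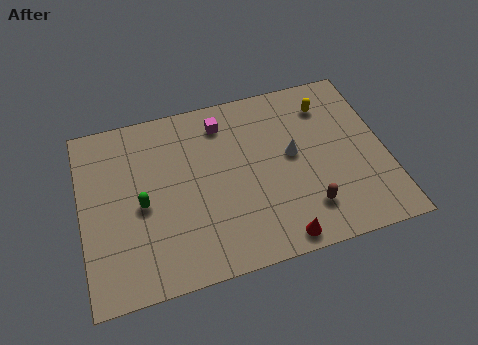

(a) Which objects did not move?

the white cone and the brown capsule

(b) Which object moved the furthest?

the magenta cube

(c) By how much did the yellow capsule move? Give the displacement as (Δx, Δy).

(-0.9, -0.9)

From the two frames, the yellow capsule sits at roughly (12.3, 8.3) before and (11.4, 7.4) after.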